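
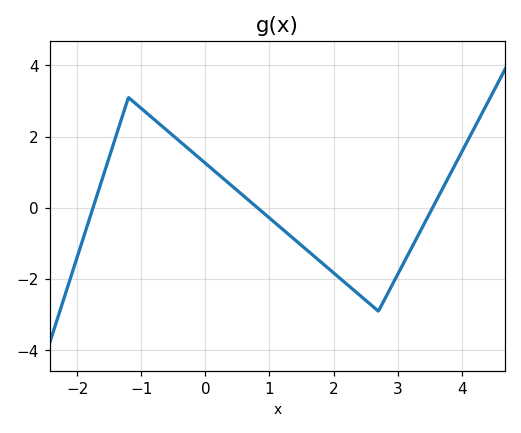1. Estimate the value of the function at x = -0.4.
1.8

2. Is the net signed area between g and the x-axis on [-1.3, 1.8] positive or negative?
positive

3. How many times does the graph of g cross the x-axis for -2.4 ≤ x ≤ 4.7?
3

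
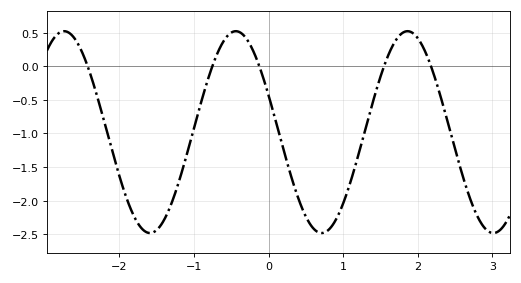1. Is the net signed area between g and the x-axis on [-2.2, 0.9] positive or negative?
negative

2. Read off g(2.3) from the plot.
-0.433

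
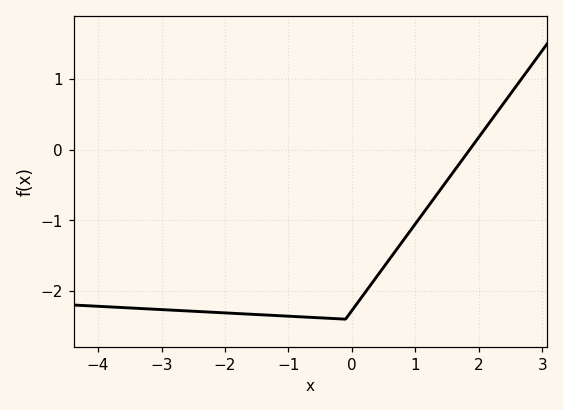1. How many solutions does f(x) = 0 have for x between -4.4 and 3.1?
1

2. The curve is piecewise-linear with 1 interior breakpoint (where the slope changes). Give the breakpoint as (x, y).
(-0.1, -2.4)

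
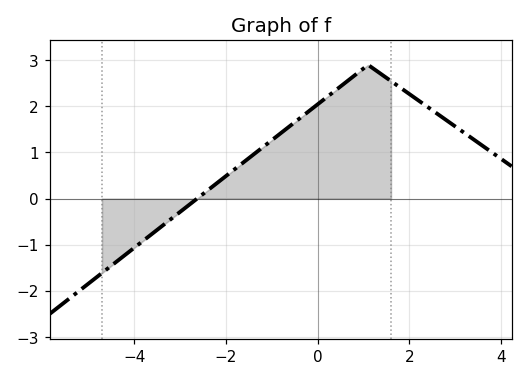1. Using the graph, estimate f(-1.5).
0.9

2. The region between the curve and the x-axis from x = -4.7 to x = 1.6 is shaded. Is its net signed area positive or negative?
positive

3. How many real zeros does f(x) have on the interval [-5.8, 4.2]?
1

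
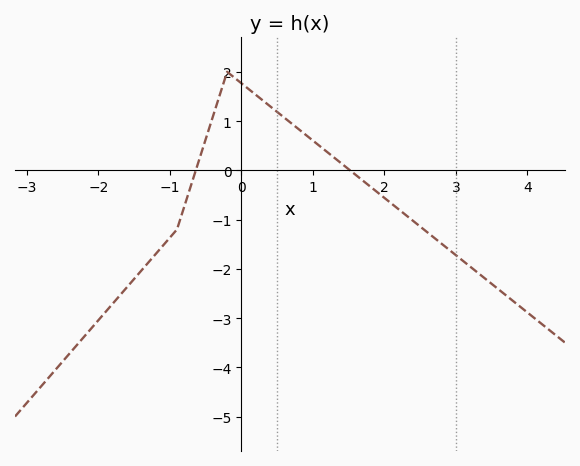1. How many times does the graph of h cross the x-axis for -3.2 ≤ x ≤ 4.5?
2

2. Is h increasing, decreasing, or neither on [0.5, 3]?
decreasing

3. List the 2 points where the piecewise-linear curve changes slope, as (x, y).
(-0.9, -1.2); (-0.2, 2)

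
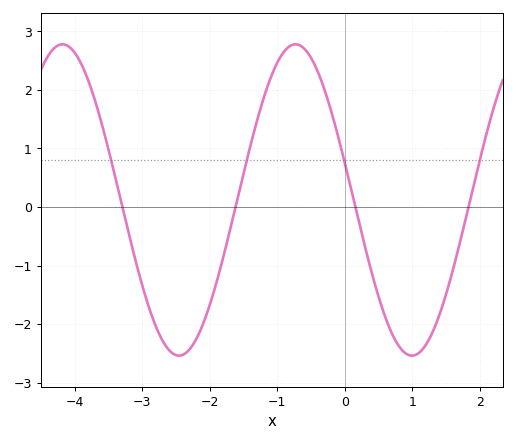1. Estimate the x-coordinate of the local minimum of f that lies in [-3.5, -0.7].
-2.46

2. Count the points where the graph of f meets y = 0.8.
4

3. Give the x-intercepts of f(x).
-3.29, -1.62, 0.158, 1.83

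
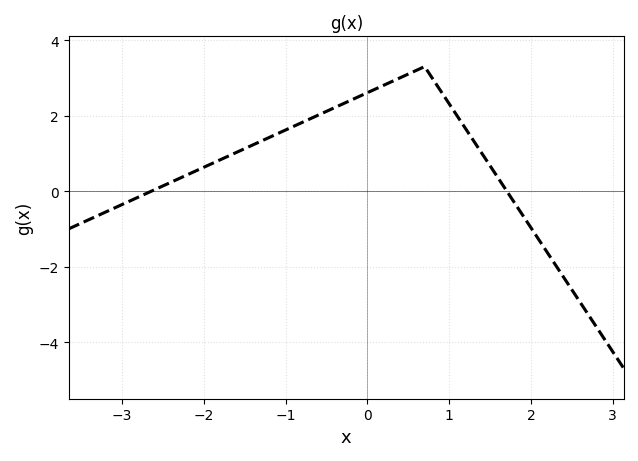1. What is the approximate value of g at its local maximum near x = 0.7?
3.3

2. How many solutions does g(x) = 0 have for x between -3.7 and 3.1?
2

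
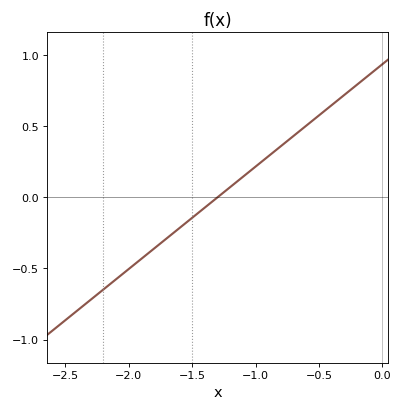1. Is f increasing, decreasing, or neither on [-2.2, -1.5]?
increasing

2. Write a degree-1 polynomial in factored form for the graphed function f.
y = 0.72(x + 1.3)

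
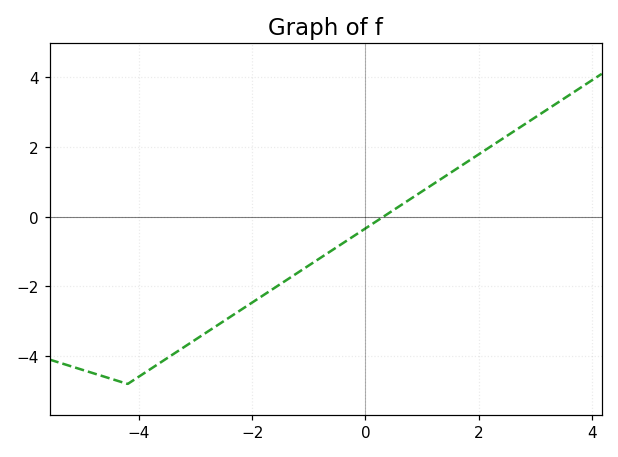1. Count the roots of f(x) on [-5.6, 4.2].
1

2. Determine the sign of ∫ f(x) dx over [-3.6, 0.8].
negative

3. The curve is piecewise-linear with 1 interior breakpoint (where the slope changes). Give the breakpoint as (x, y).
(-4.2, -4.8)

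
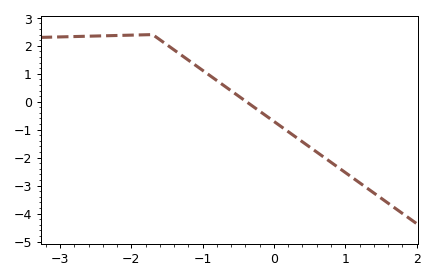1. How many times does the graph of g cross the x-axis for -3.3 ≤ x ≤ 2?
1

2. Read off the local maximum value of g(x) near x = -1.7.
2.4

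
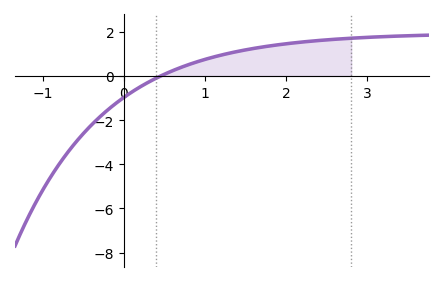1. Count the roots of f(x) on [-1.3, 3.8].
1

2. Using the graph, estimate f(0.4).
0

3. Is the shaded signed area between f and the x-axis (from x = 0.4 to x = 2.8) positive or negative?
positive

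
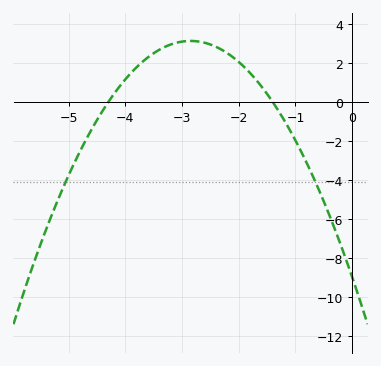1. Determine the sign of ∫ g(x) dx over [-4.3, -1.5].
positive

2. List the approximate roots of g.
-4.3, -1.4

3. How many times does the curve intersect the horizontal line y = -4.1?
2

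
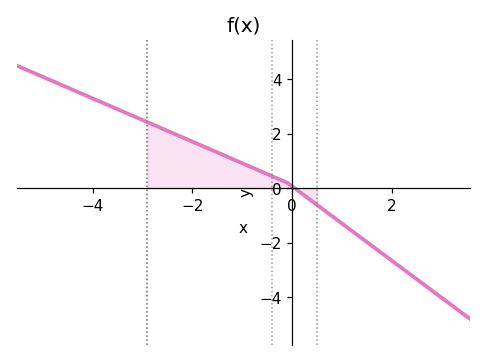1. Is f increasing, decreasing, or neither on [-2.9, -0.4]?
decreasing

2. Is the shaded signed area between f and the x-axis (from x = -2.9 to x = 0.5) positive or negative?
positive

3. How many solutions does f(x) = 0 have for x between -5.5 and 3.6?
1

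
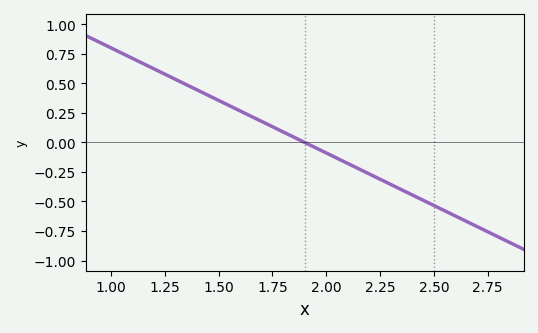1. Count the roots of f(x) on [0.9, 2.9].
1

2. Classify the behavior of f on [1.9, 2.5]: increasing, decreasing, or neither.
decreasing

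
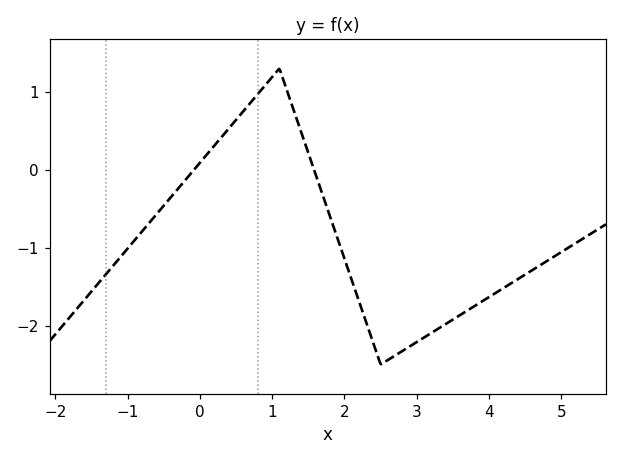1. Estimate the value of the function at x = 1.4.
0.5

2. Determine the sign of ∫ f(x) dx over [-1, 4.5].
negative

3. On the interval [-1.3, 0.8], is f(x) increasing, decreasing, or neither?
increasing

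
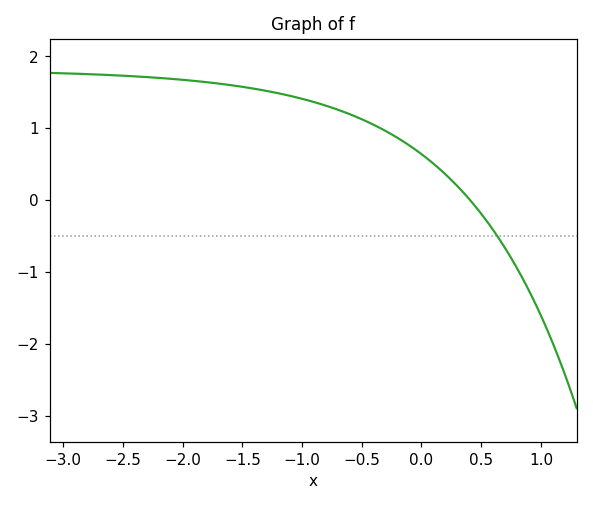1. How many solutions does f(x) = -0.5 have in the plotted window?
1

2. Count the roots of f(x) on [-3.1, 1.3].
1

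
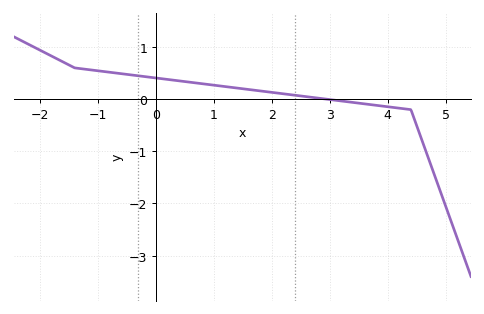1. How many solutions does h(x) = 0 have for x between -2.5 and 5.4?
1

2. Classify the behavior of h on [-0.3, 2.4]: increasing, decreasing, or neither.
decreasing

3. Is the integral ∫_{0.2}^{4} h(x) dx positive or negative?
positive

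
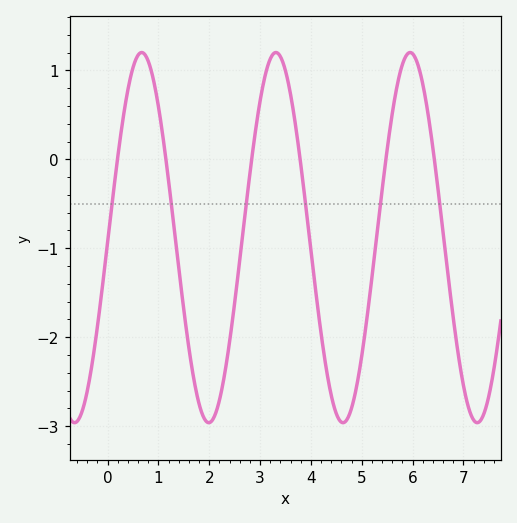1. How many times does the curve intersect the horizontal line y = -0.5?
6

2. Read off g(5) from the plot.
-2.2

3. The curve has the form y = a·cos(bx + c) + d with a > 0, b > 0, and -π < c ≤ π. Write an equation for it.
y = 2.08cos(2.4x - 1.6) - 0.88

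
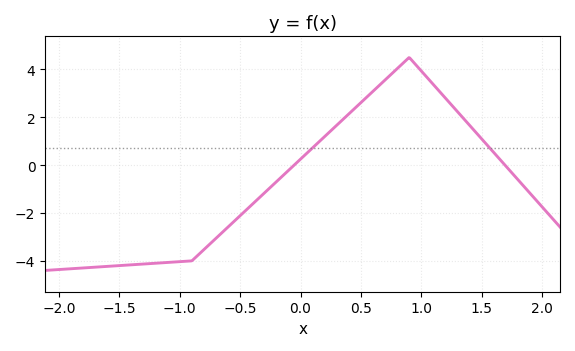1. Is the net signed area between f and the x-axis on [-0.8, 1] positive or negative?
positive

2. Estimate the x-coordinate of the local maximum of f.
0.899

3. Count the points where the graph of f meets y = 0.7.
2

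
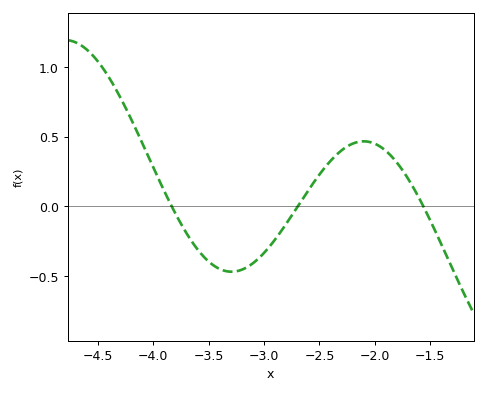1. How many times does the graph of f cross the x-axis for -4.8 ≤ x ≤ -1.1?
3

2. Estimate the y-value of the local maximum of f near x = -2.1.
0.468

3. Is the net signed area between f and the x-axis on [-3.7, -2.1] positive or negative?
negative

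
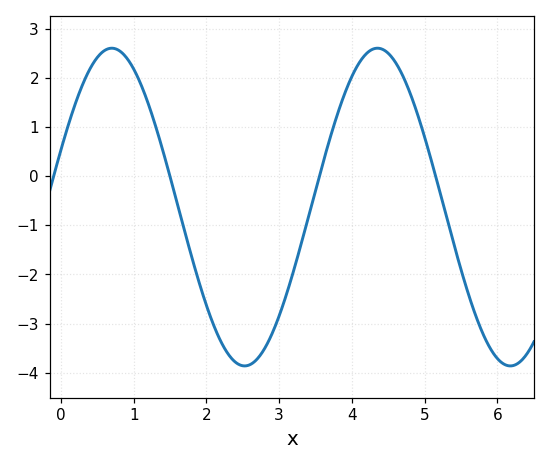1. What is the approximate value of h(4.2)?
2.49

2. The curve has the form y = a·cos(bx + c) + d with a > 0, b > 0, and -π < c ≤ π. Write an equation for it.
y = 3.23cos(1.72x - 1.2) - 0.63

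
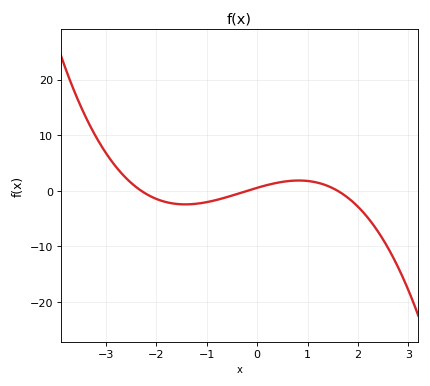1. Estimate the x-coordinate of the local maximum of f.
0.825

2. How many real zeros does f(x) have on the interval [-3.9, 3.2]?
3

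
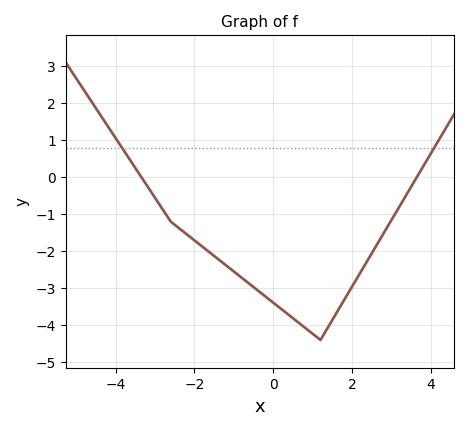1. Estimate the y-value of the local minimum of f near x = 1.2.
-4.4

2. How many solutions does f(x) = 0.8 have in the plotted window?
2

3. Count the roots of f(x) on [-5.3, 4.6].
2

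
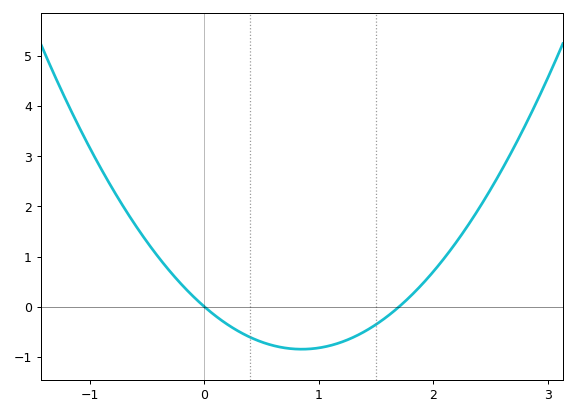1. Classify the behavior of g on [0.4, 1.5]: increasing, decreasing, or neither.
neither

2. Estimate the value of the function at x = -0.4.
0.983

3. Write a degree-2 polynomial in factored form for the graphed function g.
y = 1.17(x - 0)(x - 1.7)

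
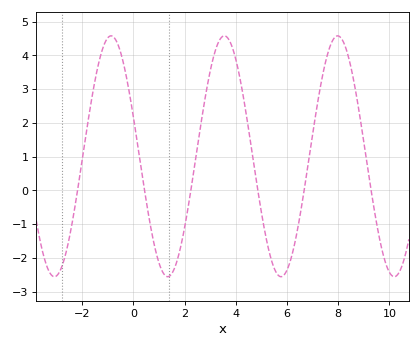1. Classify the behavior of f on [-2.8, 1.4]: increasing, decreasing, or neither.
neither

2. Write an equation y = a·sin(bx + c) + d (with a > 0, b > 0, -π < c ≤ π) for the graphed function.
y = 3.57sin(1.42x + 2.81) + 1.01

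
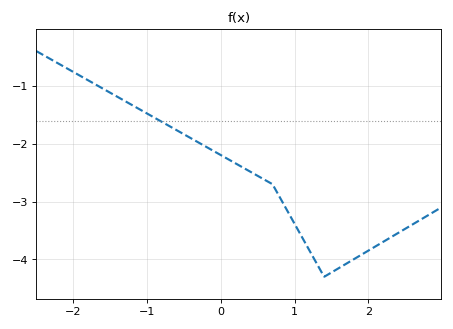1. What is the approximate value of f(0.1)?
-2.27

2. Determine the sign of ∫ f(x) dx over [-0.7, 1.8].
negative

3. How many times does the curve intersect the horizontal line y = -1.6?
1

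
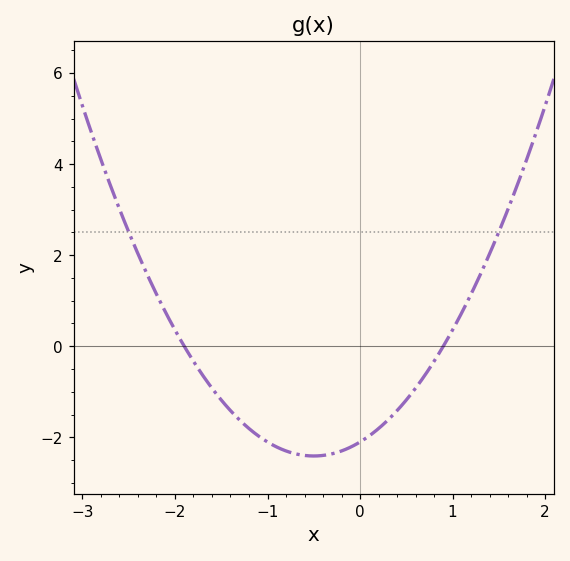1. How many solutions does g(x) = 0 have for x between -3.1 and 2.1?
2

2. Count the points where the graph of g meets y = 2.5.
2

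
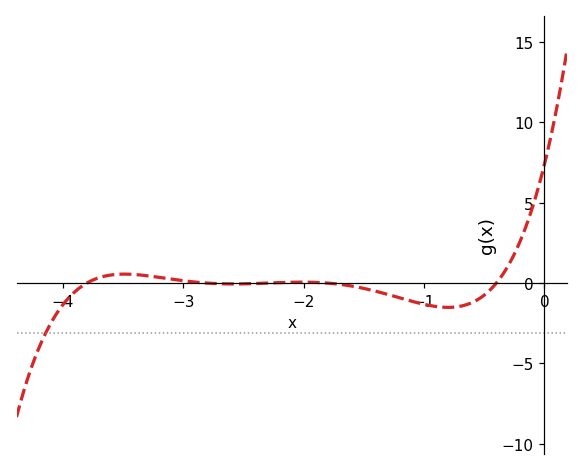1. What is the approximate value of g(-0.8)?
-1.51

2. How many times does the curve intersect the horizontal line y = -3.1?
1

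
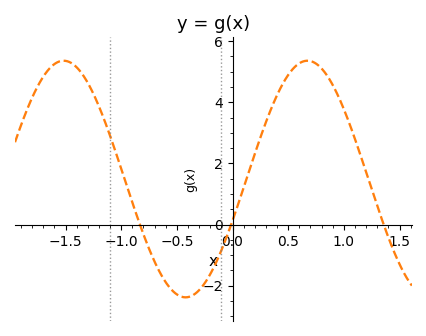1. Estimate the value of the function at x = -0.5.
-2.2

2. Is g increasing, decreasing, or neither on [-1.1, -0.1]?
neither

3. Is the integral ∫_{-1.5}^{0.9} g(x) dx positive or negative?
positive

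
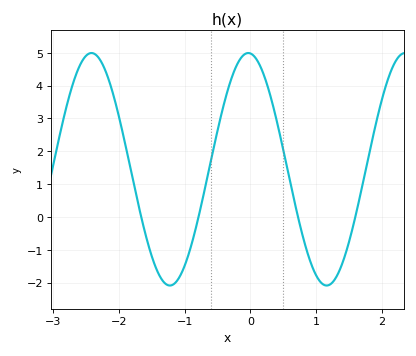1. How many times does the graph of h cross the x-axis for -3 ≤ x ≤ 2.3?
4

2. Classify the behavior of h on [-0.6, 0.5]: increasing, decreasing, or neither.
neither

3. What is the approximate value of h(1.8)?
1.8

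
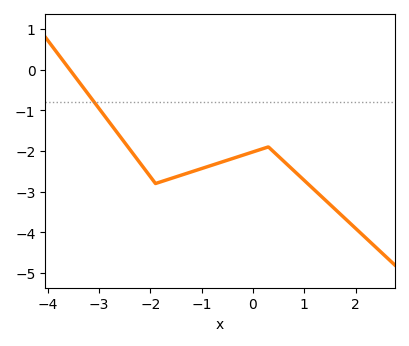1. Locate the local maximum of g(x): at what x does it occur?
0.3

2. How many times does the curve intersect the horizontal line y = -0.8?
1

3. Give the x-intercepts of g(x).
-3.57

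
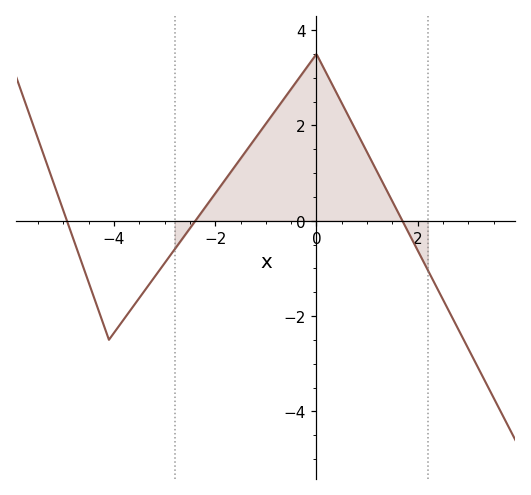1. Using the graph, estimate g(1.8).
-0.212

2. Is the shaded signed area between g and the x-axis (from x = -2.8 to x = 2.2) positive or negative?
positive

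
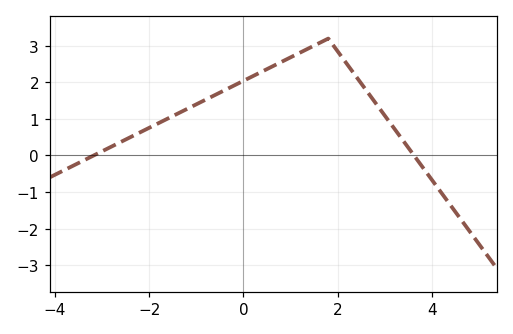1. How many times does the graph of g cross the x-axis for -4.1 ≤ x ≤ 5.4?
2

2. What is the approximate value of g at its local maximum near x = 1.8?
3.2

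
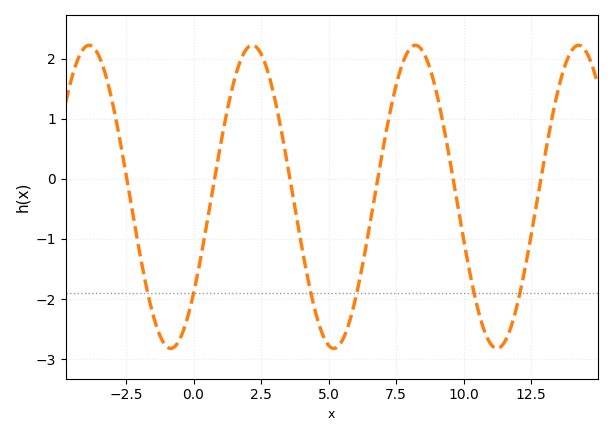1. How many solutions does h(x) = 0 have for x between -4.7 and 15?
6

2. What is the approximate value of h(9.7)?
-0.233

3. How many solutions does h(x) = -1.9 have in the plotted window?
6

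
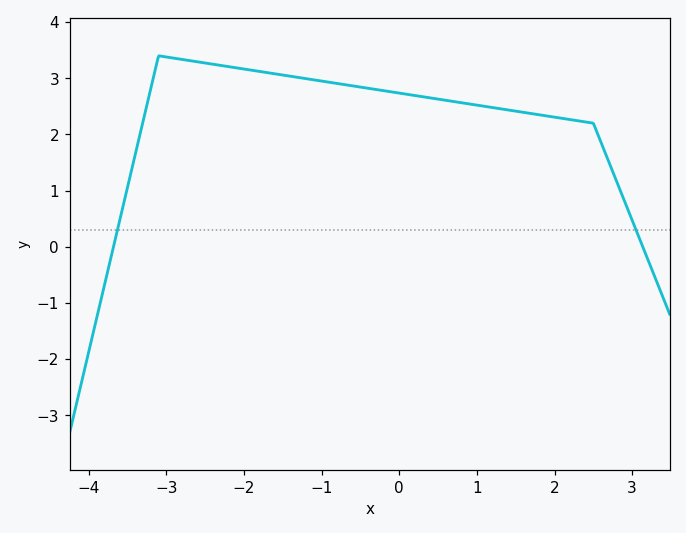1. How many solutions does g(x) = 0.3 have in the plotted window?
2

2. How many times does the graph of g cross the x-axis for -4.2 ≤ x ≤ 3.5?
2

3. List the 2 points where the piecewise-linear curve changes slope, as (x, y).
(-3.1, 3.4); (2.5, 2.2)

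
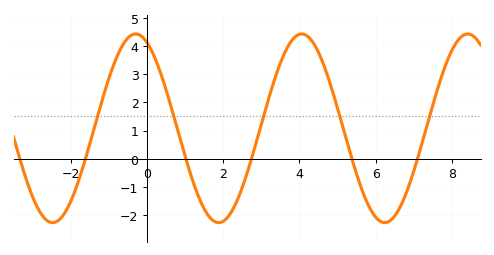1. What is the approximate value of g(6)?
-2.06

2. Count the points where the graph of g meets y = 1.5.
5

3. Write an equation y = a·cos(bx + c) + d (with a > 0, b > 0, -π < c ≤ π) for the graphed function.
y = 3.34cos(1.44x + 0.44) + 1.08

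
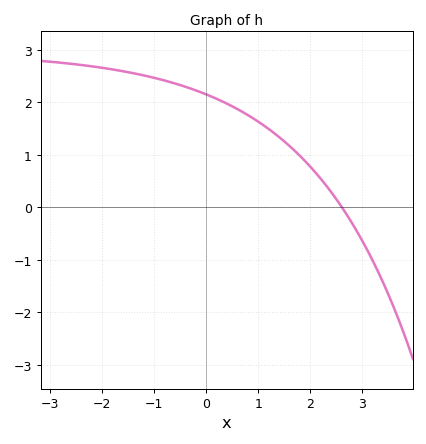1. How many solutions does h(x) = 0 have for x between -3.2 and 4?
1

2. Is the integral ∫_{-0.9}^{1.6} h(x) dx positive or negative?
positive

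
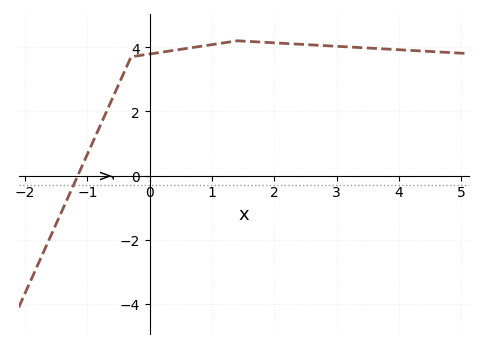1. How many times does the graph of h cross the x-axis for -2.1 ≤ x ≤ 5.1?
1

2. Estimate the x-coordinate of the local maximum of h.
1.4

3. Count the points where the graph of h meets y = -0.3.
1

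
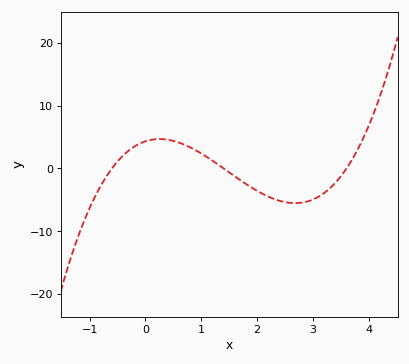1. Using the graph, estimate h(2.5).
-5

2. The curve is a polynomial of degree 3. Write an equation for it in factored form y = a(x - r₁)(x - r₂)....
y = 1.43(x + 0.6)(x - 1.4)(x - 3.6)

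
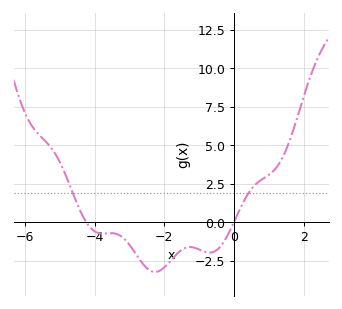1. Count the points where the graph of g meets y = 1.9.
2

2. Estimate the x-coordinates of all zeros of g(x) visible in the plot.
-4.24, 0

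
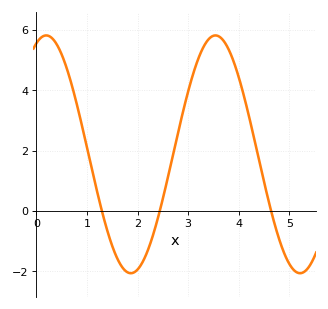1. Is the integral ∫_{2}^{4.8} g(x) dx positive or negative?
positive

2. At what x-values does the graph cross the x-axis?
1.3, 2.4, 4.6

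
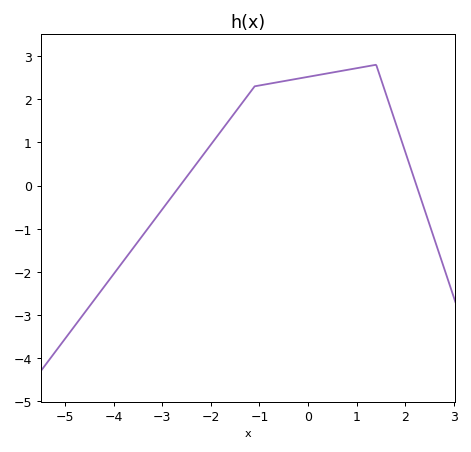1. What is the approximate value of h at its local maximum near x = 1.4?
2.8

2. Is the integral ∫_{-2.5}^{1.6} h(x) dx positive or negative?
positive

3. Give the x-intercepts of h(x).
-2.63, 2.23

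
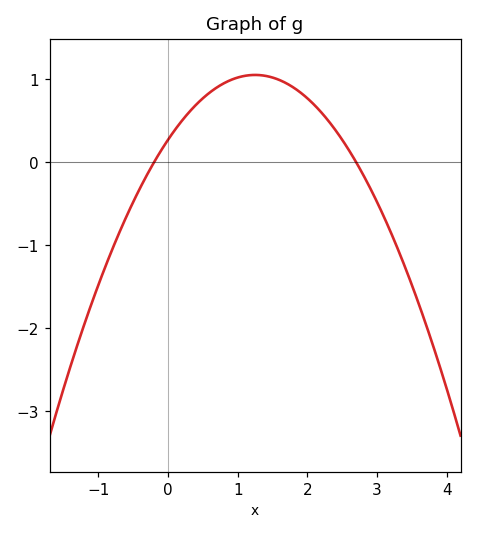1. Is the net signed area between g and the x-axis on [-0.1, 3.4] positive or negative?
positive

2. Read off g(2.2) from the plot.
0.6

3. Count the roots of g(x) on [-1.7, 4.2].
2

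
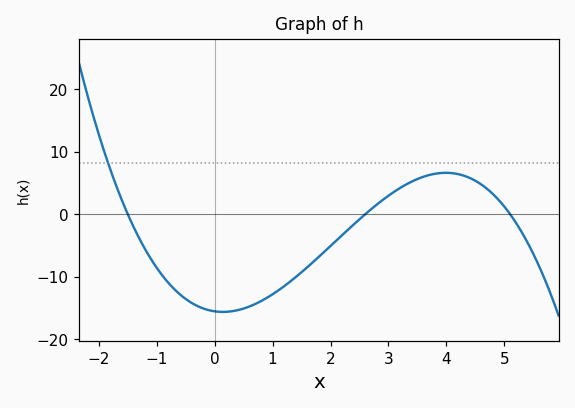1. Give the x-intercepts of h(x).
-1.5, 2.6, 5.1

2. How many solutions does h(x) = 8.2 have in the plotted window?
1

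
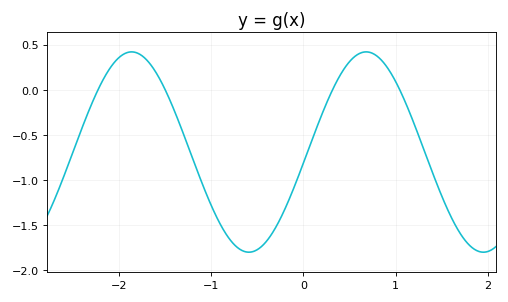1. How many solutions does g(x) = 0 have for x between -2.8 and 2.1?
4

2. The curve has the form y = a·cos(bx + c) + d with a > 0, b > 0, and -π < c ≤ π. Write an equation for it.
y = 1.11cos(2.47x - 1.68) - 0.69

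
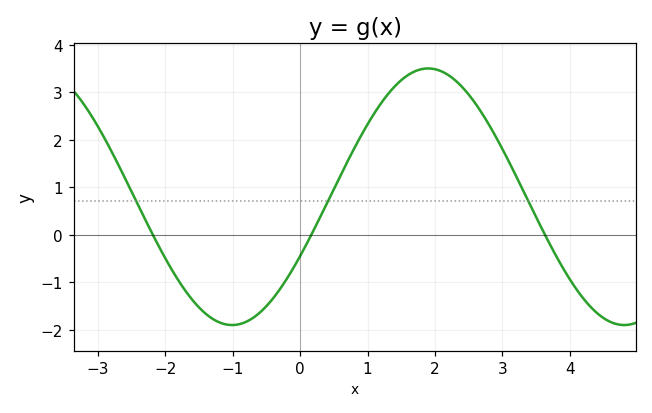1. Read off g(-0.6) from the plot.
-1.6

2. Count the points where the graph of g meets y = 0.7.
3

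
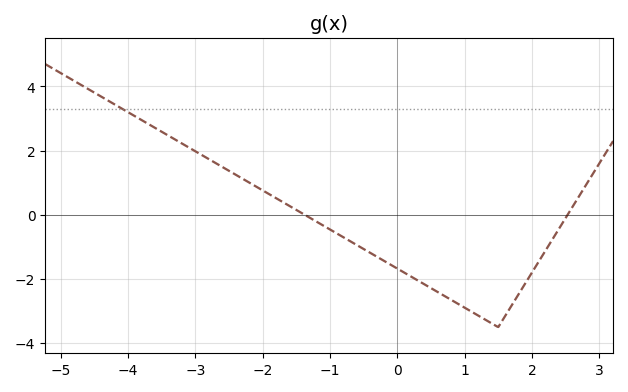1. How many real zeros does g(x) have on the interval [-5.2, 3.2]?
2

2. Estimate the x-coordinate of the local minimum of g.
1.5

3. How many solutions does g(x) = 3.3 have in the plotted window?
1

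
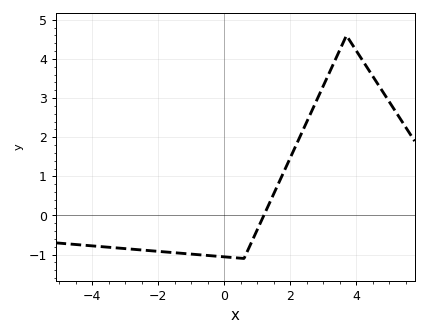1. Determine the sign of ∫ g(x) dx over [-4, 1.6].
negative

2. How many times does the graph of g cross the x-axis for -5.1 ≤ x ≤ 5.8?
1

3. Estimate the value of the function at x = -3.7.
-0.8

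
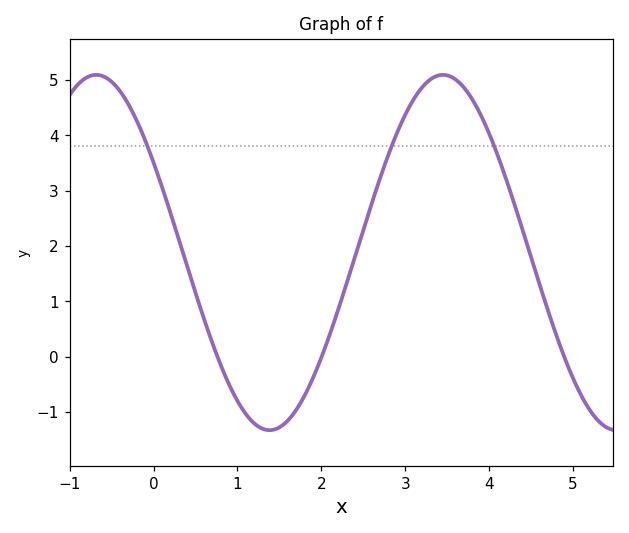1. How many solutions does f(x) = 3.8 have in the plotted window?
3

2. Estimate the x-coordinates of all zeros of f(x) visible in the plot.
0.761, 2, 4.89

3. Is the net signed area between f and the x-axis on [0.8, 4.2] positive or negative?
positive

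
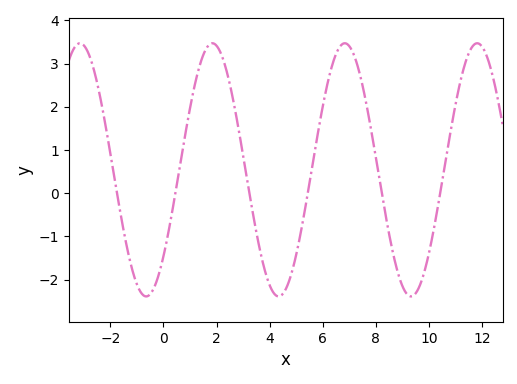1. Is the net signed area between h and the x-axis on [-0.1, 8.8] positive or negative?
positive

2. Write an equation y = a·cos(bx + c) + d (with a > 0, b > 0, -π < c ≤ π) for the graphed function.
y = 2.93cos(1.26x - 2.32) + 0.54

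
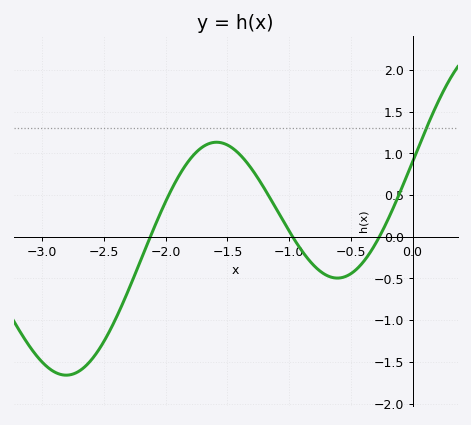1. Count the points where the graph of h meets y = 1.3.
1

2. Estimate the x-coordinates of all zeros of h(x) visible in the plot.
-2.12, -0.972, -0.269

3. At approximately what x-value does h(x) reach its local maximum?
-1.59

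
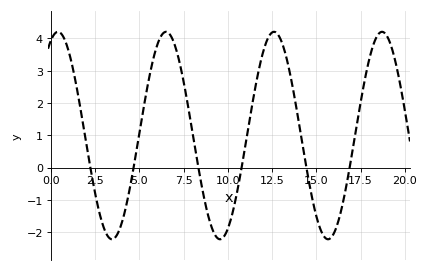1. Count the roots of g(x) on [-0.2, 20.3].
6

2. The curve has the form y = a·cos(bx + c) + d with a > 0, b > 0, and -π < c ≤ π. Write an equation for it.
y = 3.21cos(1.03x - 0.422) + 0.99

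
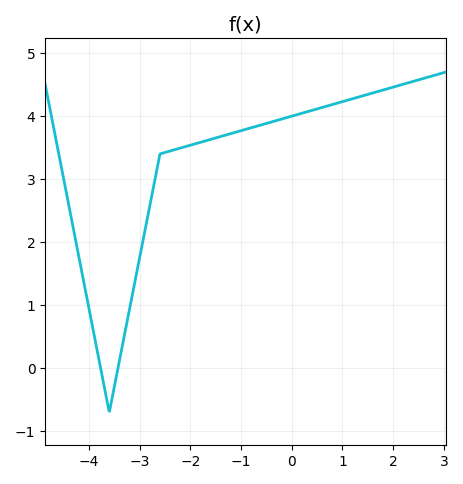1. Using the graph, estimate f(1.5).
4.3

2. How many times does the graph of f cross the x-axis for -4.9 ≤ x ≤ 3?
2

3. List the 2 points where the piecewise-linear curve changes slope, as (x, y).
(-3.6, -0.7); (-2.6, 3.4)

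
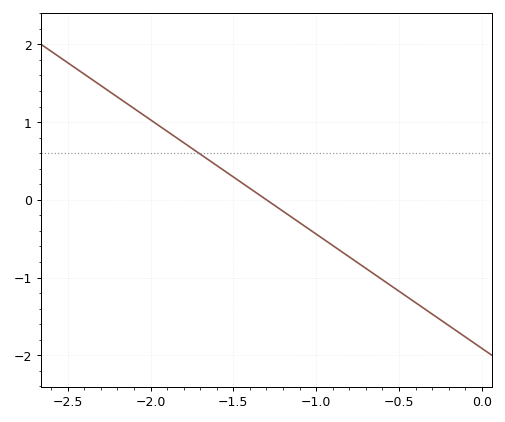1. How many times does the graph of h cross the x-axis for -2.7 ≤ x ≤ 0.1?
1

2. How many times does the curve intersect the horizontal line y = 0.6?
1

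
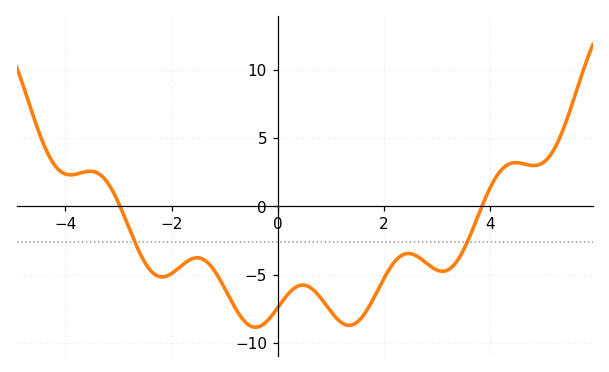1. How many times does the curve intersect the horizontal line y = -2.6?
2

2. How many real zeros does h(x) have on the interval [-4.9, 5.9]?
2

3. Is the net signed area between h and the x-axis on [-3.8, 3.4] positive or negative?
negative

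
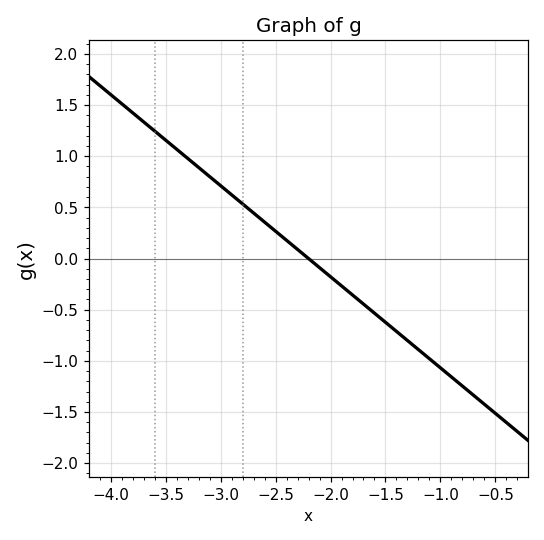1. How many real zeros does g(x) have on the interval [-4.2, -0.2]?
1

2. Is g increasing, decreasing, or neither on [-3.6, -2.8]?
decreasing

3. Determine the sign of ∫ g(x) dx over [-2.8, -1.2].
negative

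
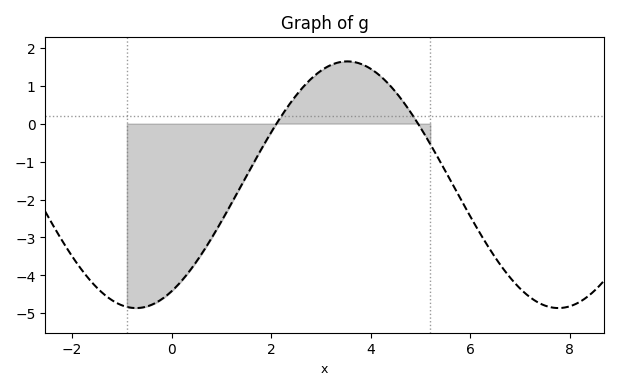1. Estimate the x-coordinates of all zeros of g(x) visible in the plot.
2.2, 5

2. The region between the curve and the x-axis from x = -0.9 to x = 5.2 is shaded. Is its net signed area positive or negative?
negative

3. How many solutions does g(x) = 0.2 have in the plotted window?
2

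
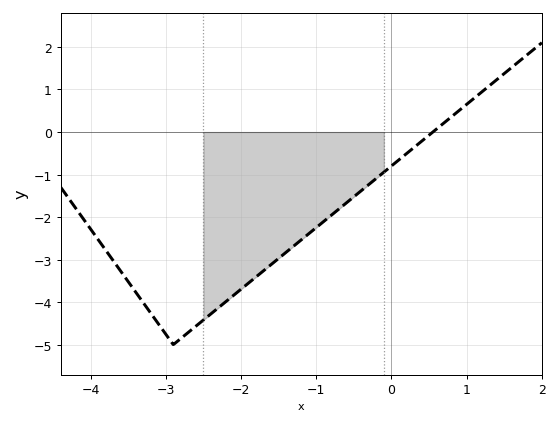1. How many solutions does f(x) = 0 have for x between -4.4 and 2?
1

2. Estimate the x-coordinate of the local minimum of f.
-2.9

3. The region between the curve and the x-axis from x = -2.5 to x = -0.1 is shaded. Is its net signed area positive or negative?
negative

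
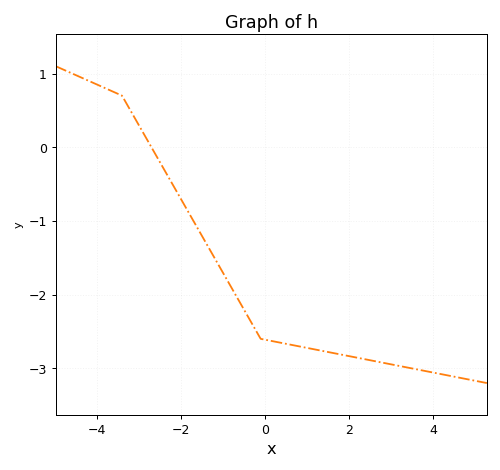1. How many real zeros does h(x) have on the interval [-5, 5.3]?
1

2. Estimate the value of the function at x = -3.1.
0.4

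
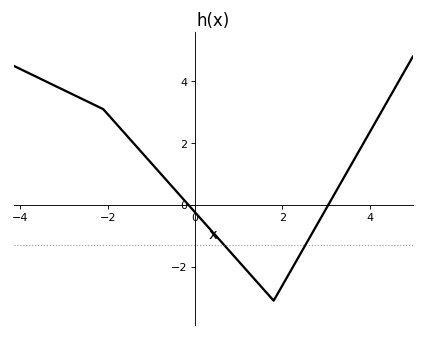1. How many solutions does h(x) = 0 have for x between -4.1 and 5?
2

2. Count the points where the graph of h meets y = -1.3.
2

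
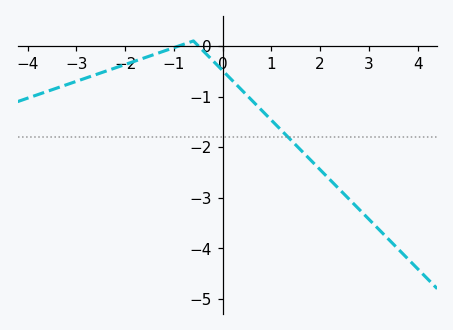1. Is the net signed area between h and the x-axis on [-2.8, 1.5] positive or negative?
negative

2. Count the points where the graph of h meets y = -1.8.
1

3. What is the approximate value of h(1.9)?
-2.35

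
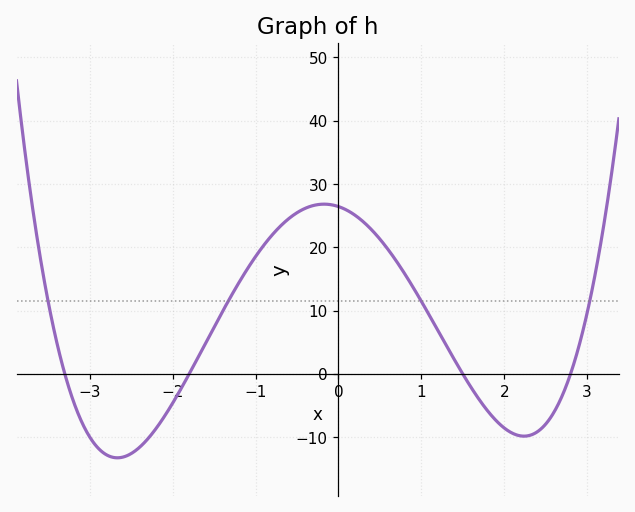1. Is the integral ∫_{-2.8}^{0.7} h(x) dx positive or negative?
positive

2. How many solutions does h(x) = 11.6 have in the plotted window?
4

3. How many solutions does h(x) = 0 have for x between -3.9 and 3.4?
4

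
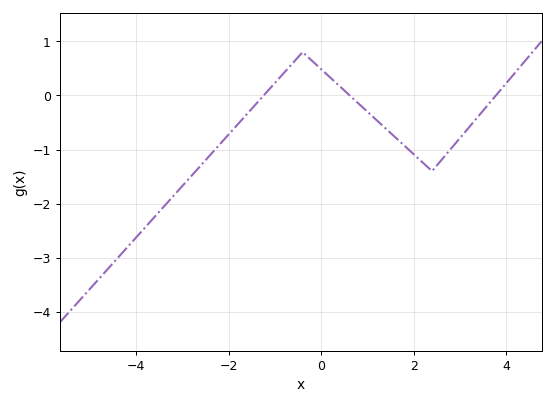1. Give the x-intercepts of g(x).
-1.24, 0.618, 3.78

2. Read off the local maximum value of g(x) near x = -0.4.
0.798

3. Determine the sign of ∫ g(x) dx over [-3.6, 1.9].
negative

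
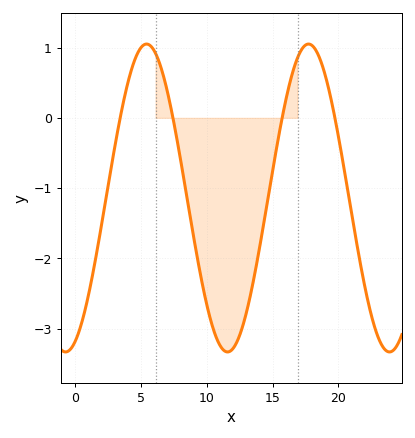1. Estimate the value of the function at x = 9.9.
-2.58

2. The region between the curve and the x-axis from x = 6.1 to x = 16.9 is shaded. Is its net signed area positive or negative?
negative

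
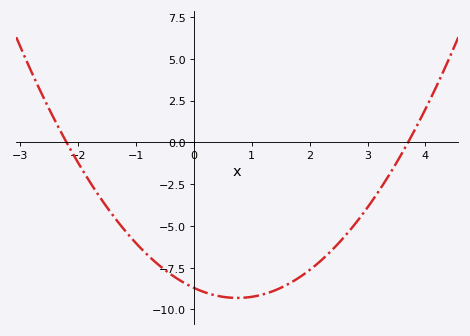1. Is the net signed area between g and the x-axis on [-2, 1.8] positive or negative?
negative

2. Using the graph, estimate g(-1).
-6.03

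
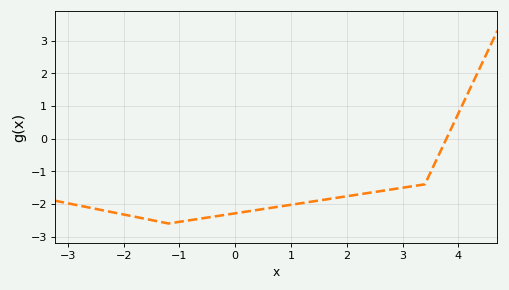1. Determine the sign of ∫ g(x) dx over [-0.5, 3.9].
negative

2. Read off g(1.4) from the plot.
-1.9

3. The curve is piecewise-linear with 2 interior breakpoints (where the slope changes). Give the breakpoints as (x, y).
(-1.2, -2.6); (3.4, -1.4)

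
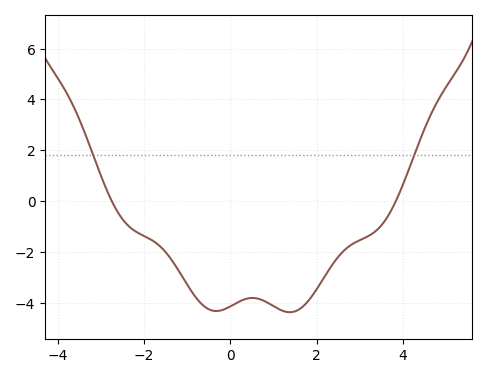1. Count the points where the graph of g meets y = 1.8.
2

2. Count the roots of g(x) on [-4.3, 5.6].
2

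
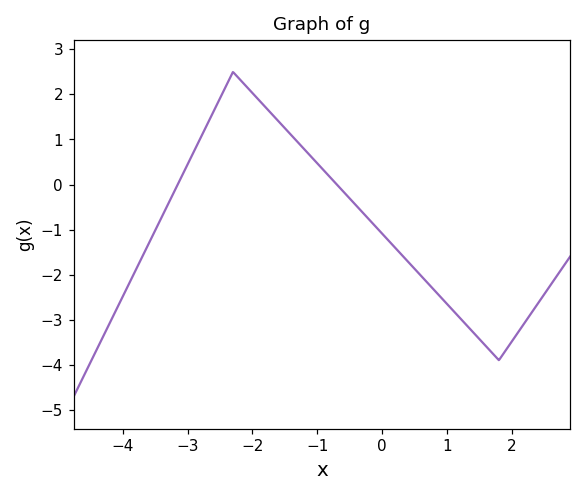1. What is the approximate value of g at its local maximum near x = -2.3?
2.5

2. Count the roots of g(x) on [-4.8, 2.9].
2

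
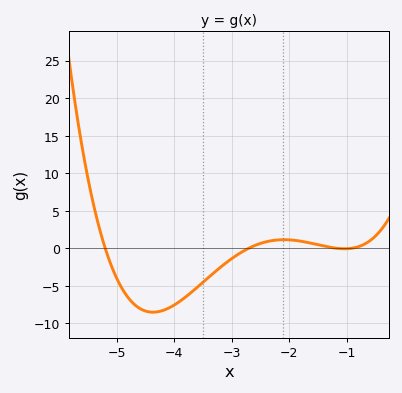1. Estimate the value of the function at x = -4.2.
-8.5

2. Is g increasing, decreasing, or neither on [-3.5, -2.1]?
increasing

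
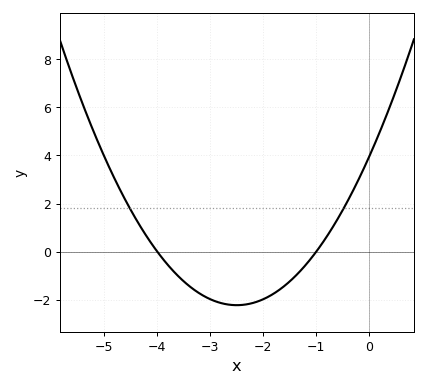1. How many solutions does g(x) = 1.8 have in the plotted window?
2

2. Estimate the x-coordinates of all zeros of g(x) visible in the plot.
-4, -1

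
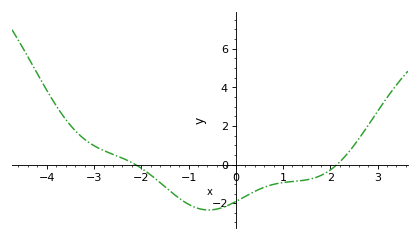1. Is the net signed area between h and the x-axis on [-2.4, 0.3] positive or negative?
negative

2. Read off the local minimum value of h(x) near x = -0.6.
-2.35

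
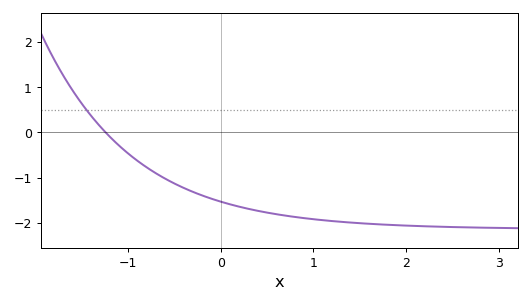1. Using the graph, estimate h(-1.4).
0.4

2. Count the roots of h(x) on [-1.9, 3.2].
1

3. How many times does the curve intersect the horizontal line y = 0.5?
1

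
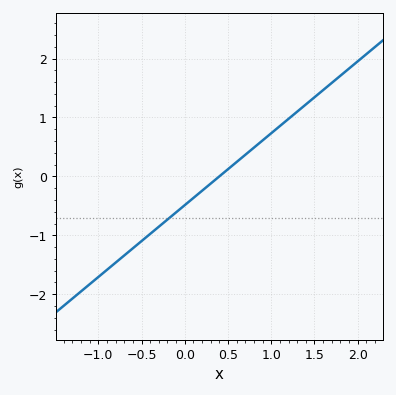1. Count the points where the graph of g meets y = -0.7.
1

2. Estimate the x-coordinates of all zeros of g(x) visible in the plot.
0.4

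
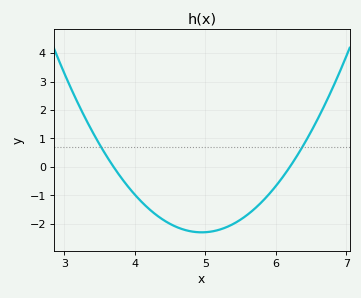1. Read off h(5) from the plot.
-2.3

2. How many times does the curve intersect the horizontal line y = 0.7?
2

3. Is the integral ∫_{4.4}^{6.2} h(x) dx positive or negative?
negative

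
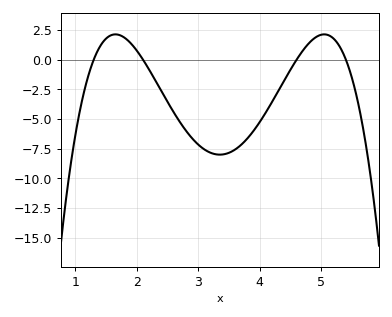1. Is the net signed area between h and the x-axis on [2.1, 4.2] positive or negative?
negative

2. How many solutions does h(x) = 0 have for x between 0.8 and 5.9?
4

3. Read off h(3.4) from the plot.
-8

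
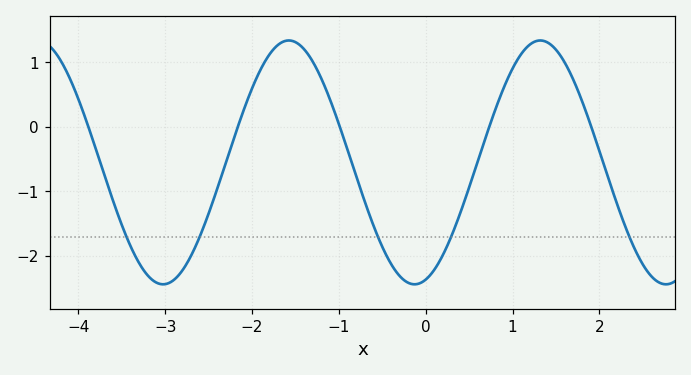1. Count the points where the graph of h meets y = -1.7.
5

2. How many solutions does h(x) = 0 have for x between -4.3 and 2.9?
5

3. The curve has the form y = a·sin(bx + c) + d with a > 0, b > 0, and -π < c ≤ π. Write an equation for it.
y = 1.89sin(2.2x - 1.3) - 0.55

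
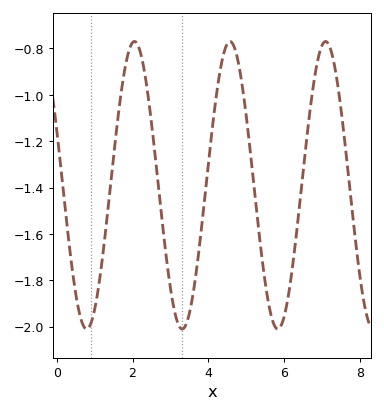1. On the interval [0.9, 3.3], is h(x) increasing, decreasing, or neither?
neither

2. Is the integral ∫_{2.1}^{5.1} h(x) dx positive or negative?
negative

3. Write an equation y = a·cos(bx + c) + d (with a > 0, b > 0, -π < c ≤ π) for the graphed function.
y = 0.62cos(2.5x + 1.2) - 1.39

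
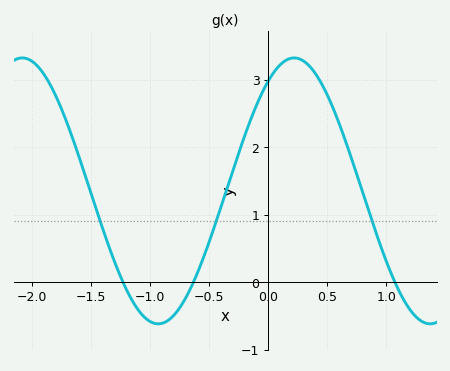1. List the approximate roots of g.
-1.25, -0.65, 1.05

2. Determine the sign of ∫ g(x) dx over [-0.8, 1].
positive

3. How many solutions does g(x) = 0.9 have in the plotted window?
3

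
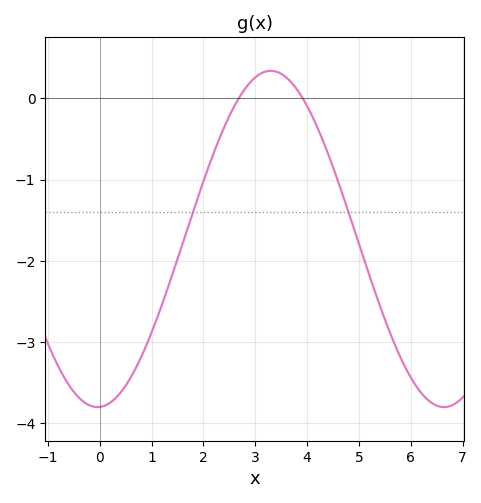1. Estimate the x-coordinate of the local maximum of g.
3.3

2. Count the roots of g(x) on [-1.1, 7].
2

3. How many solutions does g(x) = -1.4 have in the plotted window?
2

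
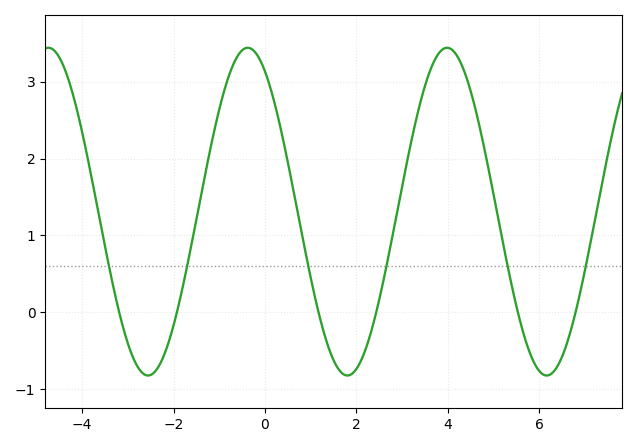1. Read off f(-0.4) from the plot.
3.4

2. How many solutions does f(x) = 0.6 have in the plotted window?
6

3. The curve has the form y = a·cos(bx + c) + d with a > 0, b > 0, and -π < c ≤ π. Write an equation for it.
y = 2.13cos(1.4x + 0.54) + 1.31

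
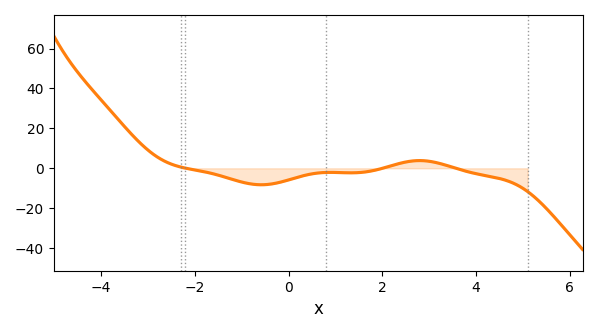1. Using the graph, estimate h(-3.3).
15.9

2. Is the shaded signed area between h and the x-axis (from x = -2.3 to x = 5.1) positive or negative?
negative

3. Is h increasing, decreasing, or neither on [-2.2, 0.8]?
neither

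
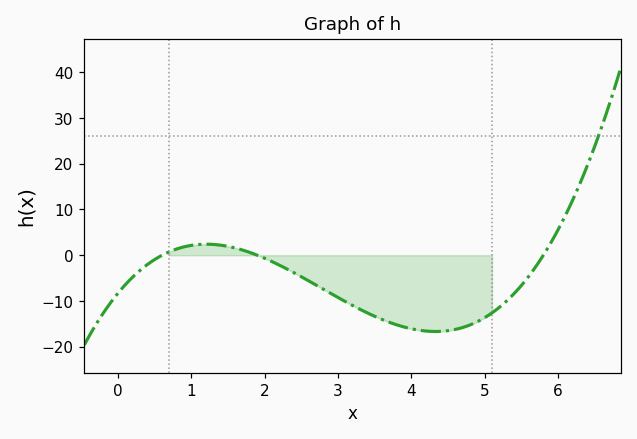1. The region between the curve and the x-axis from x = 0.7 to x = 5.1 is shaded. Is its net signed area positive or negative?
negative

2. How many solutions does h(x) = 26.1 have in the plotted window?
1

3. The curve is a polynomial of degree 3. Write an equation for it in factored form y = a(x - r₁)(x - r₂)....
y = 1.25(x - 0.6)(x - 1.9)(x - 5.8)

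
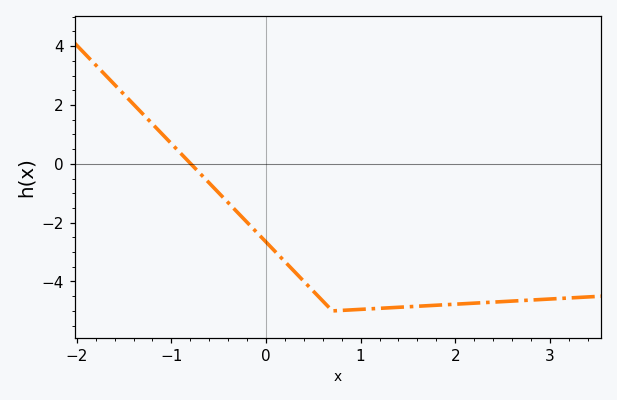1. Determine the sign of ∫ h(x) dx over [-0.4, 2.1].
negative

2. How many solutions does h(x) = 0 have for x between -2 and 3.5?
1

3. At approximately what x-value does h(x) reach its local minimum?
0.7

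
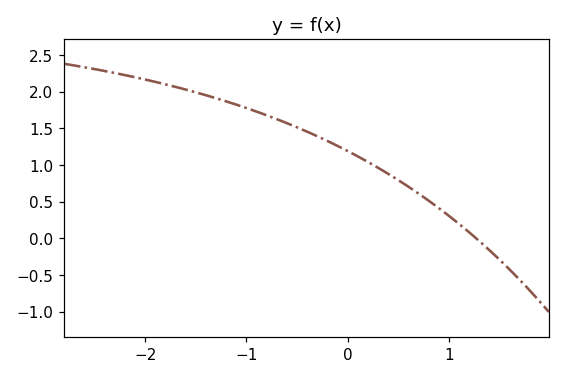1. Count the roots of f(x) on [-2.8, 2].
1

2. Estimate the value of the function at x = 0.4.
0.9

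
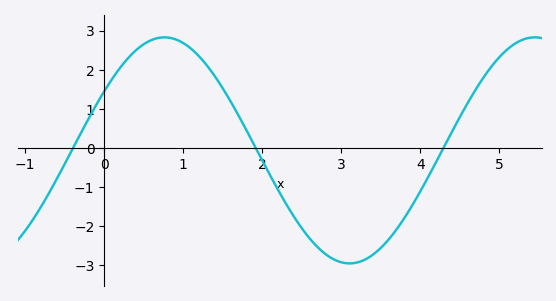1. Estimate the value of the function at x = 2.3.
-1.4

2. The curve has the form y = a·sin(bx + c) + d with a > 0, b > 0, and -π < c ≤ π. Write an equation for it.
y = 2.89sin(1.3x + 0.55) - 0.06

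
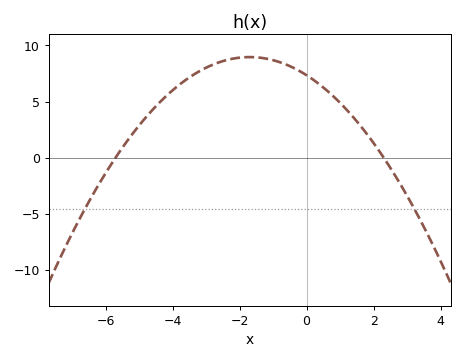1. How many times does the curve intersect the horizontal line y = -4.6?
2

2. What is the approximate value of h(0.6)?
6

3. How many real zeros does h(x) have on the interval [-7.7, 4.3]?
2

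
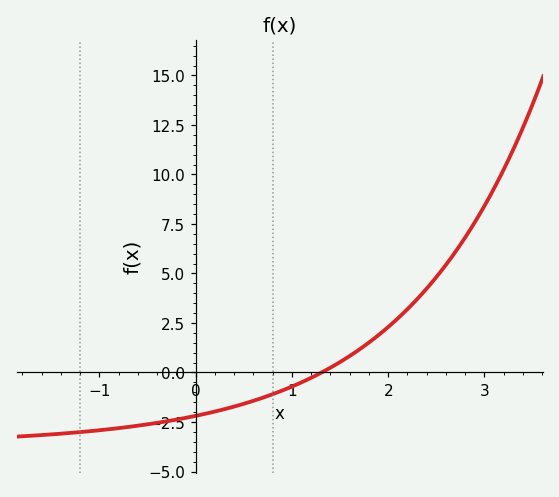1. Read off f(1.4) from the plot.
0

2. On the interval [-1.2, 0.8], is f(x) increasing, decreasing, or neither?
increasing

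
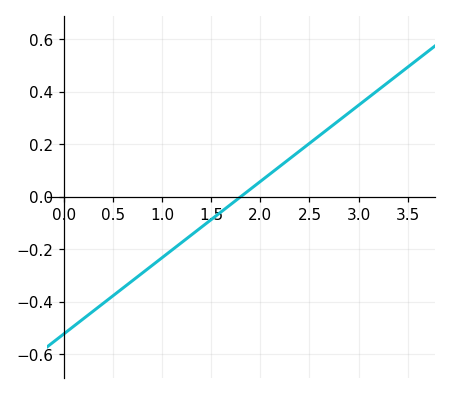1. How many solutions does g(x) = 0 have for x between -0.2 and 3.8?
1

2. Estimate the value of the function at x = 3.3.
0.435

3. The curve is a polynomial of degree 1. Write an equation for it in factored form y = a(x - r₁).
y = 0.29(x - 1.8)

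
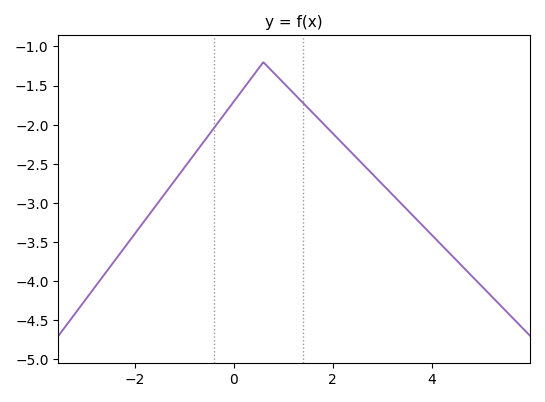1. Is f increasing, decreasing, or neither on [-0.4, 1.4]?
neither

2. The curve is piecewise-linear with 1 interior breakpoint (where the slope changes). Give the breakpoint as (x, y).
(0.6, -1.2)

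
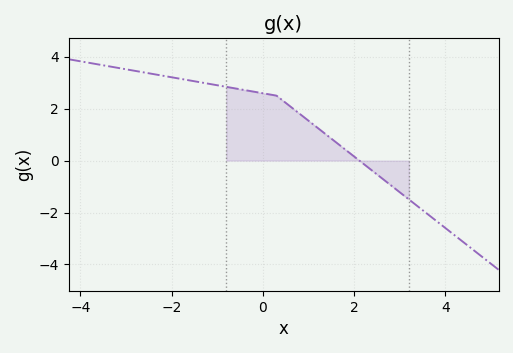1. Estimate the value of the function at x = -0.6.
2.8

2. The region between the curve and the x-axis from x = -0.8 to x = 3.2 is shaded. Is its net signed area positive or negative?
positive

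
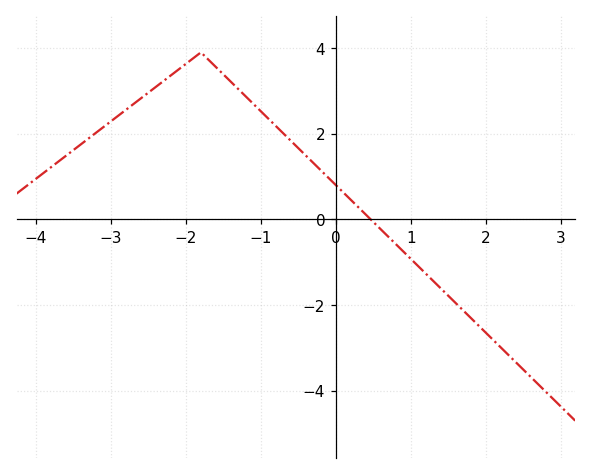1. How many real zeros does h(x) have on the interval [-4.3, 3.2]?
1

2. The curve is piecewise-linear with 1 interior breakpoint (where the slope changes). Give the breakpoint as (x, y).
(-1.8, 3.9)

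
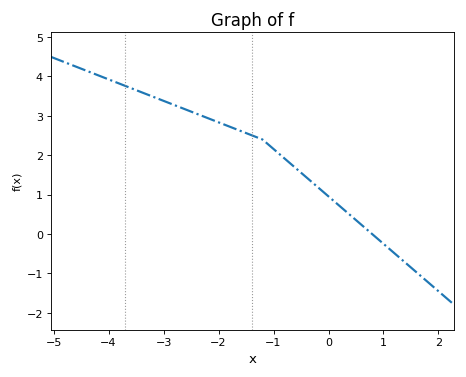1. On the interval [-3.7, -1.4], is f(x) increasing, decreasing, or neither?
decreasing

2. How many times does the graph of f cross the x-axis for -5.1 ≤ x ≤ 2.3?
1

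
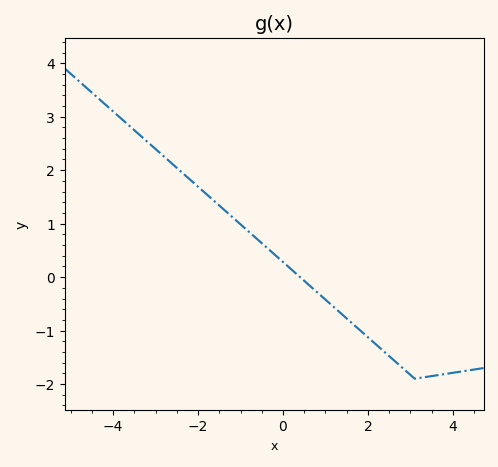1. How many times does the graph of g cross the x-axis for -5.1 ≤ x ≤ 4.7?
1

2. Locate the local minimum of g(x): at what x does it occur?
3.2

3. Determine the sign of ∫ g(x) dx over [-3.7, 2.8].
positive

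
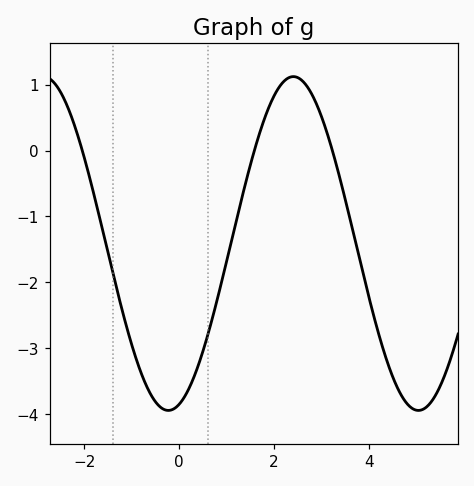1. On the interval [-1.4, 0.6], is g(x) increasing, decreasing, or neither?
neither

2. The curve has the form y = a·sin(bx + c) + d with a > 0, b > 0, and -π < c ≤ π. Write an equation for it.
y = 2.53sin(1.2x - 1.3) - 1.41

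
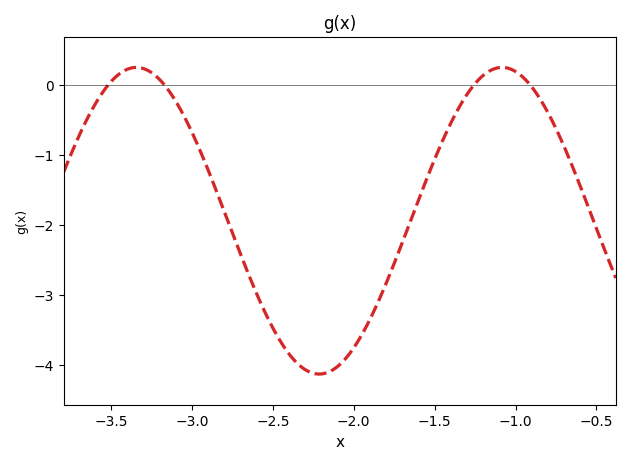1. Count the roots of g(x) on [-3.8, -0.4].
4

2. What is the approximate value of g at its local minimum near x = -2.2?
-4.1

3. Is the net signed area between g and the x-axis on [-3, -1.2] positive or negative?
negative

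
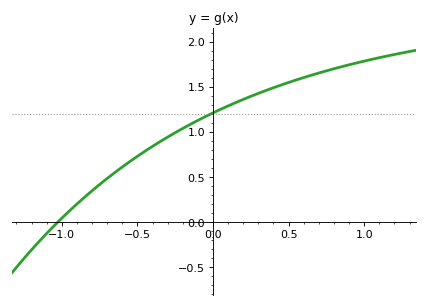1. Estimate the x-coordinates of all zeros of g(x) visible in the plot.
-1.05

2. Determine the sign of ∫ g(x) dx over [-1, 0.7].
positive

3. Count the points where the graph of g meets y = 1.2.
1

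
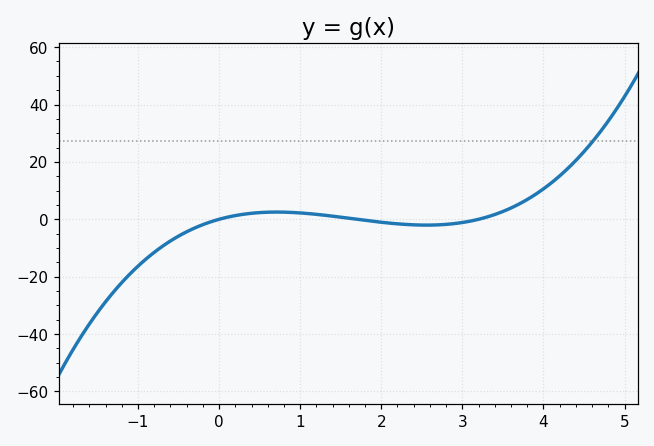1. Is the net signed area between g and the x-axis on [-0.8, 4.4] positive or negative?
positive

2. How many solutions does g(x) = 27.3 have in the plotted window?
1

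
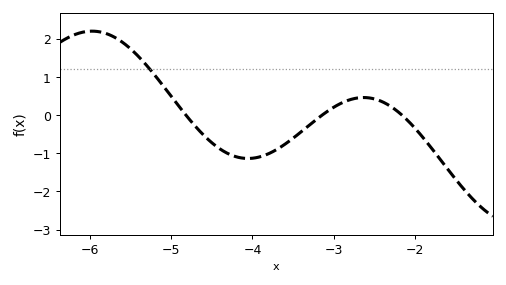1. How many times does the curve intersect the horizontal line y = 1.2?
1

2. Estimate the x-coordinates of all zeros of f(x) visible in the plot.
-4.8, -3.1, -2.2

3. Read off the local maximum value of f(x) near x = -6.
2.2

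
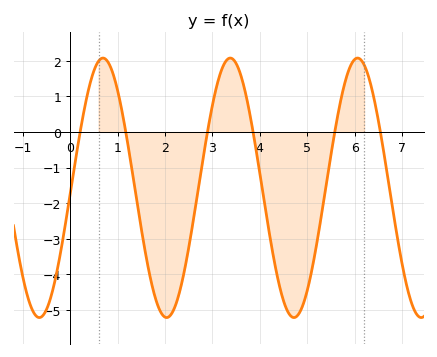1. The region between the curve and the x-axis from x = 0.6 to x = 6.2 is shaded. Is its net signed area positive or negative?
negative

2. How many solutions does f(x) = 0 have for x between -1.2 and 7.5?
6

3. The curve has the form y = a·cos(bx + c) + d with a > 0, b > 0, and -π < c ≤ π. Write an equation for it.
y = 3.65cos(2.34x - 1.62) - 1.57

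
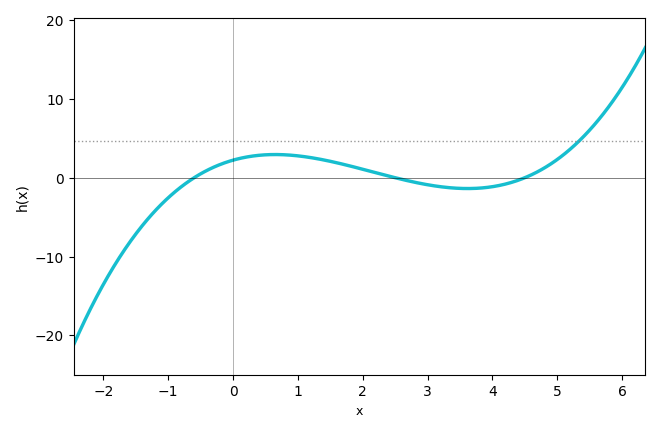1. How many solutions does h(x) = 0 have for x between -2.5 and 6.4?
3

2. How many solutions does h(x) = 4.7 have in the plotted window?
1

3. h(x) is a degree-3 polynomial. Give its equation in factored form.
y = 0.33(x + 0.6)(x - 2.5)(x - 4.5)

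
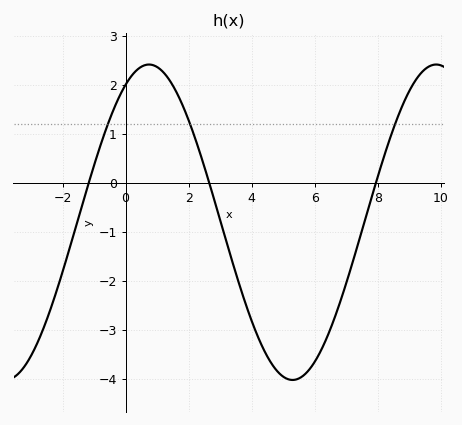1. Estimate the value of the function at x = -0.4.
1.46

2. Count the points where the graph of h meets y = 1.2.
3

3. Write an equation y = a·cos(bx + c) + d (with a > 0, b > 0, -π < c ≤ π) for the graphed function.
y = 3.21cos(0.69x - 0.512) - 0.8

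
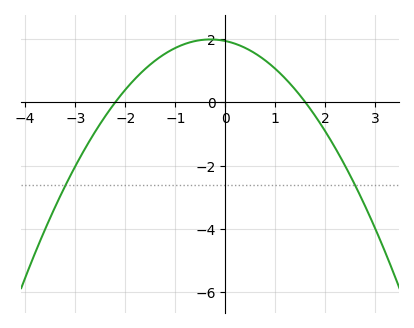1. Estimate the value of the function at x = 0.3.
1.8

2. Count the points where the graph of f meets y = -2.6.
2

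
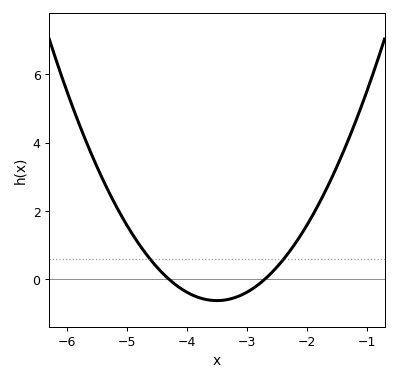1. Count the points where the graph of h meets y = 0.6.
2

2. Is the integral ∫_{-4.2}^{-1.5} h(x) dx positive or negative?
positive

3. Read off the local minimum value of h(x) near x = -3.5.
-0.627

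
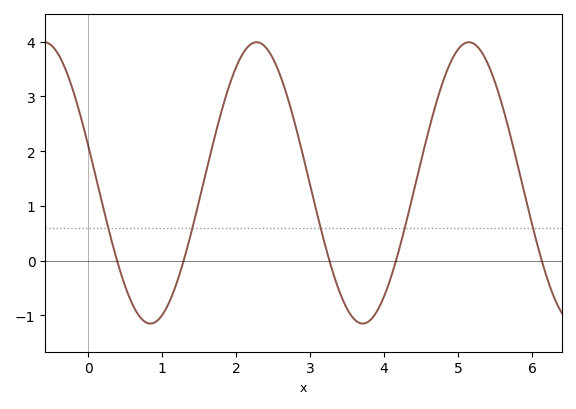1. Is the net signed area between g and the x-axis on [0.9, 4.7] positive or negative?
positive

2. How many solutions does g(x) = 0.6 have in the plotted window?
5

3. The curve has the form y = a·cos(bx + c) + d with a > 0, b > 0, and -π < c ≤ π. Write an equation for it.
y = 2.57cos(2.19x + 1.3) + 1.42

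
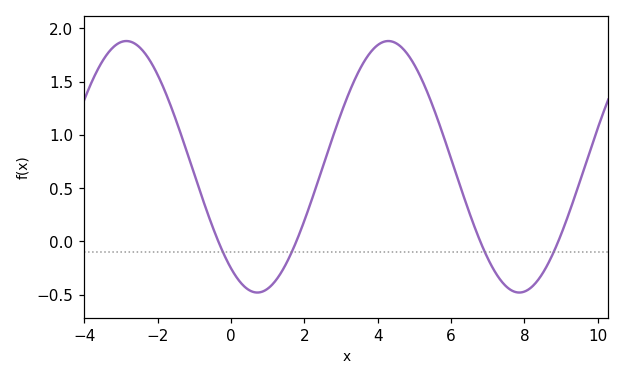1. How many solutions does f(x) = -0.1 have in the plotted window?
4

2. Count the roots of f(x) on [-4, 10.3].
4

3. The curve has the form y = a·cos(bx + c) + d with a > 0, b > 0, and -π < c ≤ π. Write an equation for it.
y = 1.18cos(0.88x + 2.51) + 0.7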